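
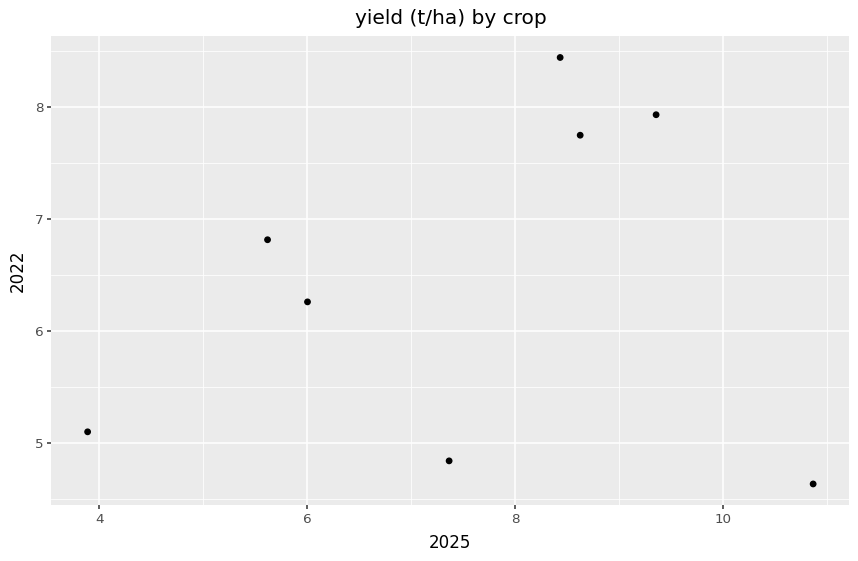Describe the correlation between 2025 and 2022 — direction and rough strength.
no clear correlation

Points are roughly uncorrelated; weak (|r| ≈ 0.2).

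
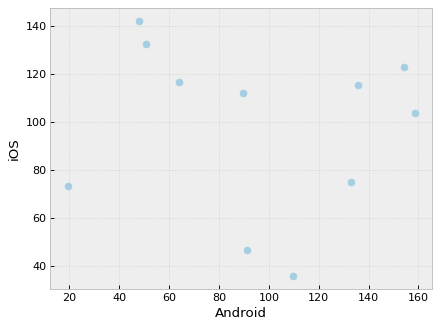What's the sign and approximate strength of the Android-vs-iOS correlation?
no clear correlation

Points are roughly uncorrelated; weak (|r| ≈ 0.1).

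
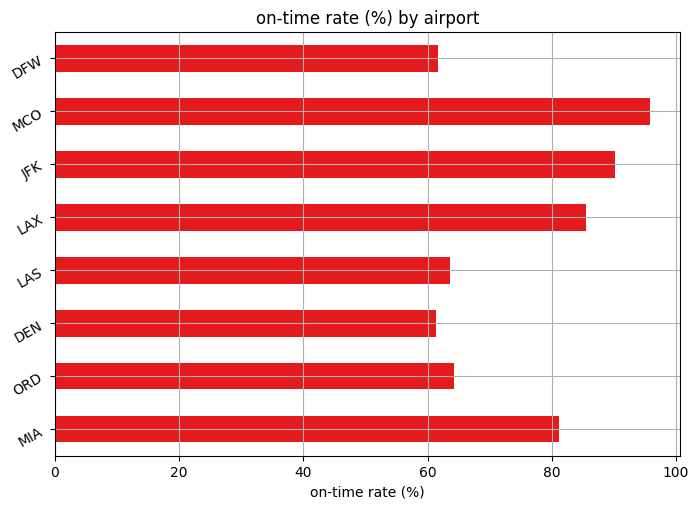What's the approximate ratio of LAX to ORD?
LAX ≈ 90, ORD ≈ 60; 90/60 ≈ 1.5.

≈ 1.5×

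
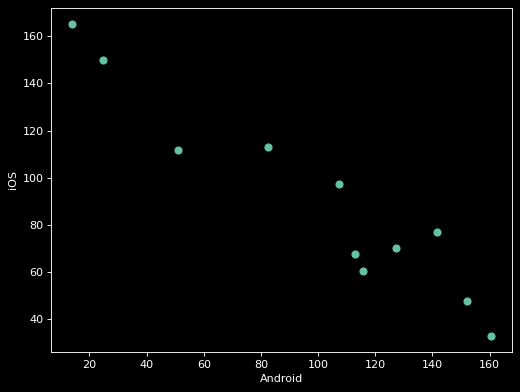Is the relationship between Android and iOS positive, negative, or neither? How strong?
negative, strong

Points are negatively correlated; strong (|r| ≈ 1.0).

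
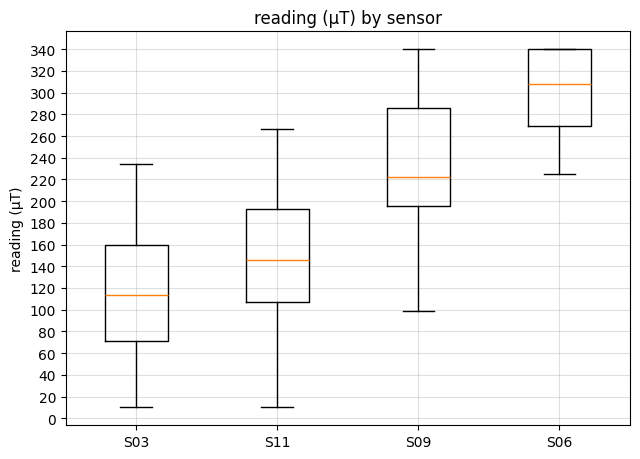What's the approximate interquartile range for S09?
≈ 80

Q3 ≈ 280, Q1 ≈ 200; IQR ≈ 80.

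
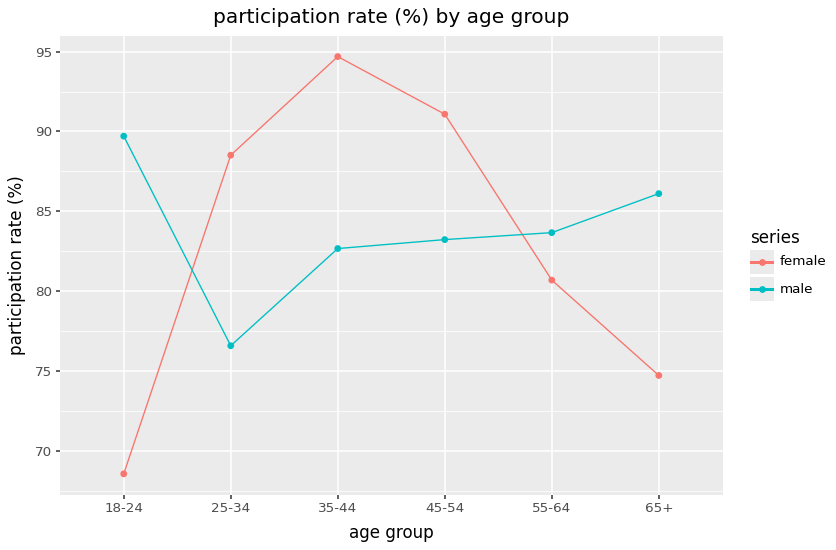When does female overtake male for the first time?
25-34

18-24: female ≈ 70 vs male ≈ 90 (not yet); 25-34: female ≈ 90 vs male ≈ 75 (first crossover).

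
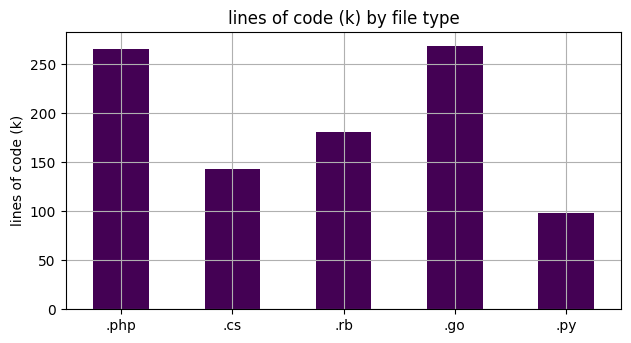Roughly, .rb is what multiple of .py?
.rb ≈ 175, .py ≈ 100; 175/100 ≈ 1.75.

≈ 1.75×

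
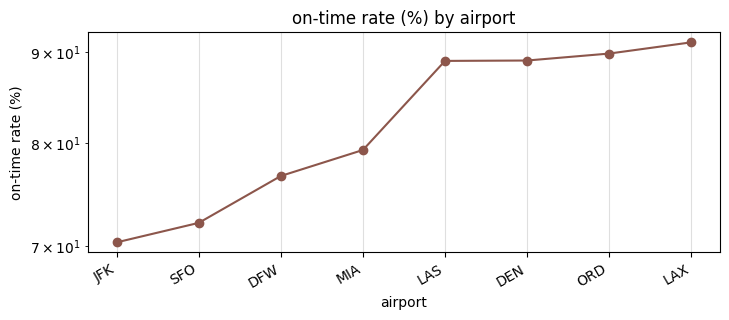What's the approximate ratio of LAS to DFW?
LAS ≈ 88, DFW ≈ 76; 88/76 ≈ 1.16.

≈ 1.16×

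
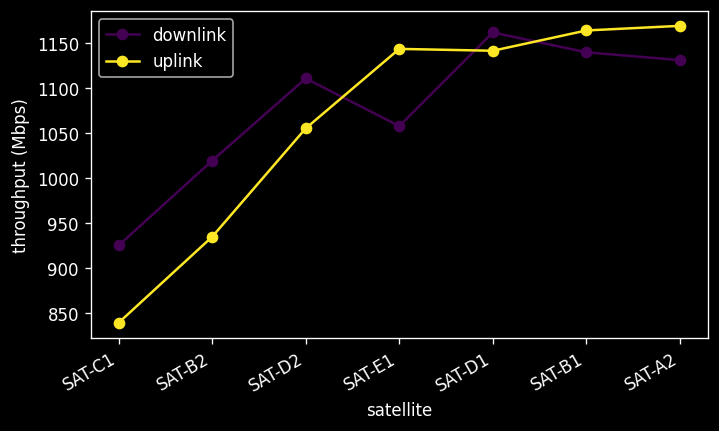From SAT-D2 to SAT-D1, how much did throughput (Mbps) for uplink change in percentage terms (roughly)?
≈ +9.5%

SAT-D2 ≈ 1050, SAT-D1 ≈ 1150; (1150 − 1050) / 1050 ≈ +9.5%.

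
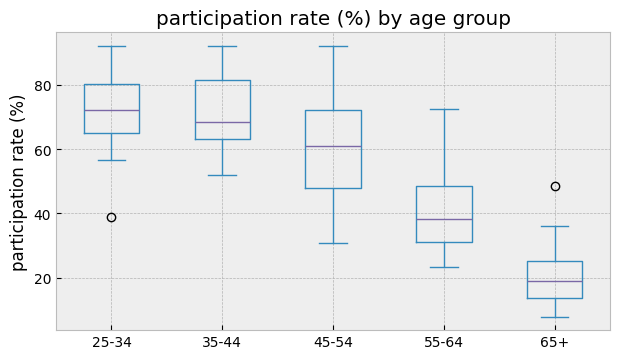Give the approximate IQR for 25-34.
≈ 15

Q3 ≈ 80, Q1 ≈ 65; IQR ≈ 15.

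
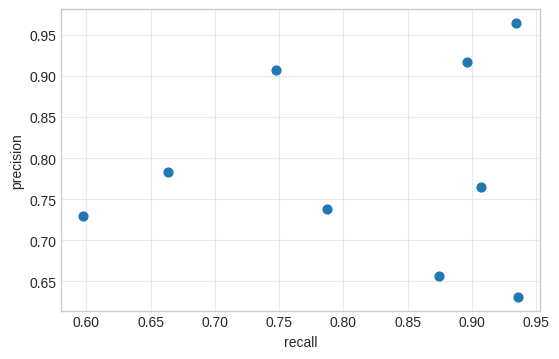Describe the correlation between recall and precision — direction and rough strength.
Points are roughly uncorrelated; weak (|r| ≈ 0.1).

no clear correlation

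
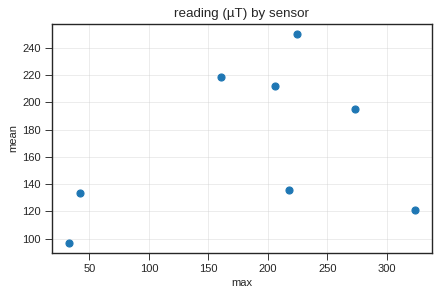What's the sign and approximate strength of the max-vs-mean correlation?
positive, weak

Points are positively correlated; weak (|r| ≈ 0.3).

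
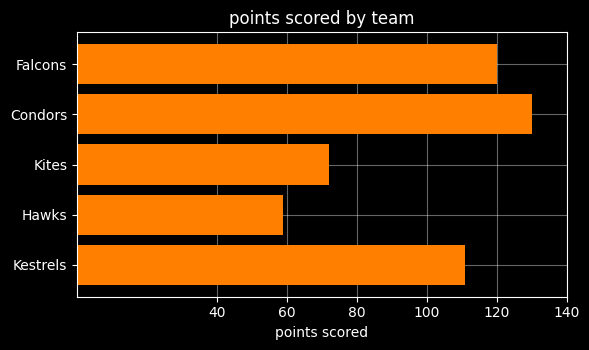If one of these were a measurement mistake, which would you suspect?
Hawks ≈ 60; the rest sit between ≈ 80 and ≈ 120.

Hawks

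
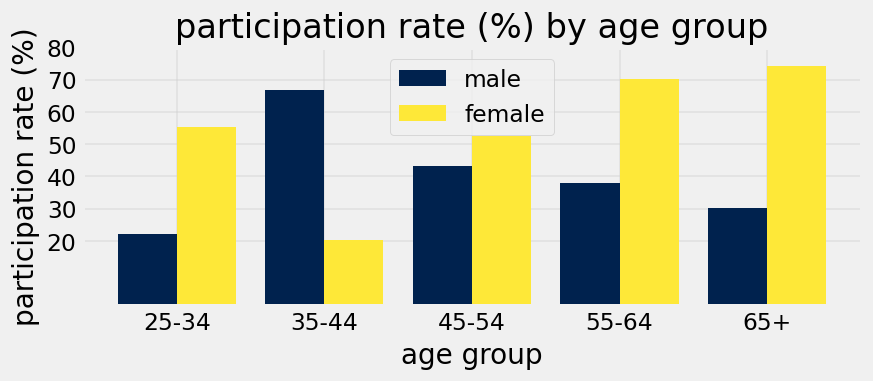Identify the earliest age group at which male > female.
25-34: male ≈ 20 vs female ≈ 60 (not yet); 35-44: male ≈ 70 vs female ≈ 20 (first crossover).

35-44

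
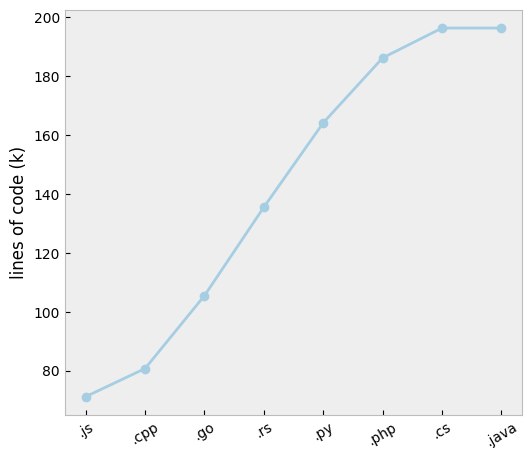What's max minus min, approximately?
Max .java ≈ 200, min .js ≈ 80; range ≈ 120.

≈ 120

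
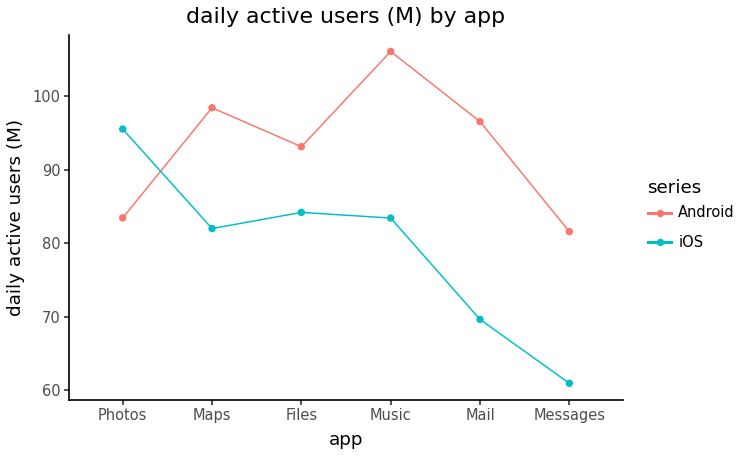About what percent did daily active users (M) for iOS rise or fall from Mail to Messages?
Mail ≈ 70, Messages ≈ 60; (60 − 70) / 70 ≈ -14.3%.

≈ -14.3%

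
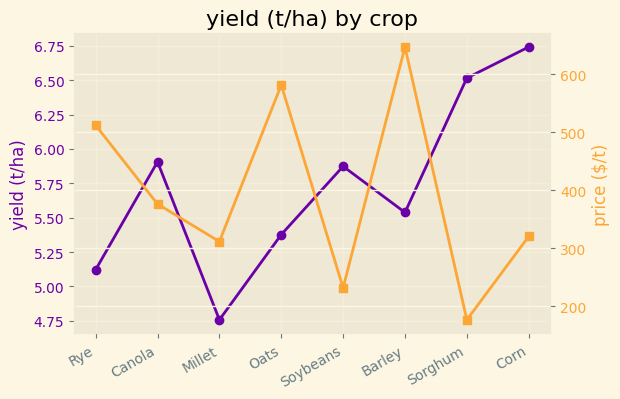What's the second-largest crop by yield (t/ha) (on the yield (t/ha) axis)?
Sorghum

Top 3 (on the yield (t/ha) axis): Corn ≈ 6.8, Sorghum ≈ 6.6, Canola ≈ 6.0.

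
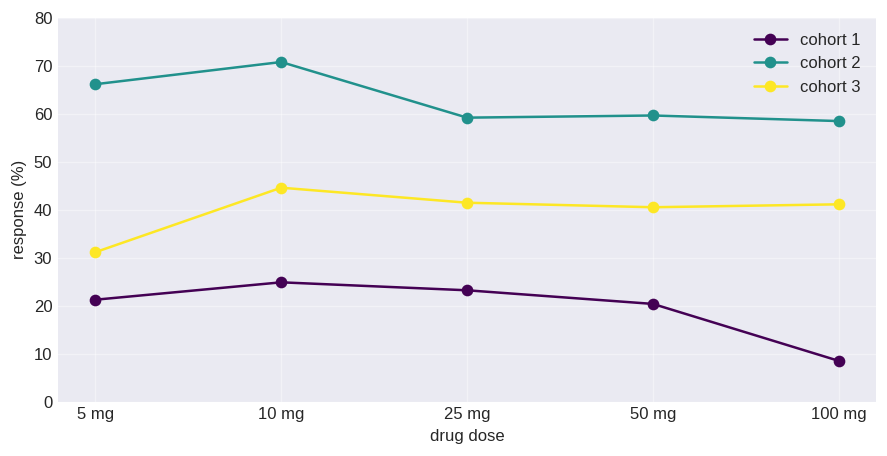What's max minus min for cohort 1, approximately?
Max 10 mg ≈ 20, min 100 mg ≈ 10; range ≈ 10.

≈ 10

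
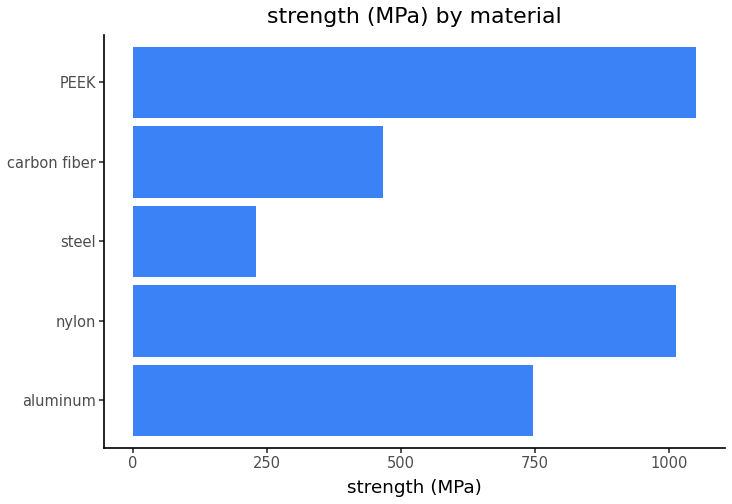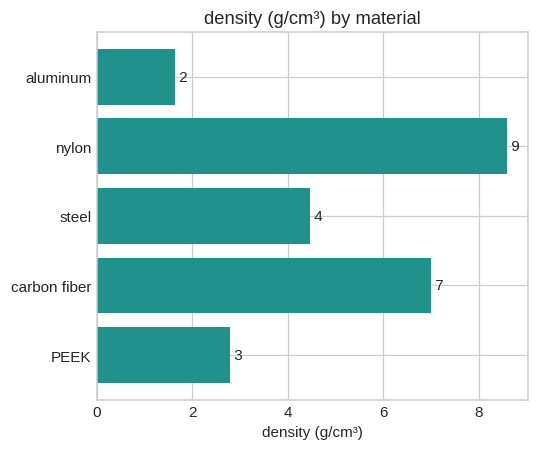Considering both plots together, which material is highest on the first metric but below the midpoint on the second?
PEEK

Chart 2 median density (g/cm³) ≈ 4; below-median materials: aluminum, PEEK. Among those, PEEK has the highest strength (MPa) (≈ 1100).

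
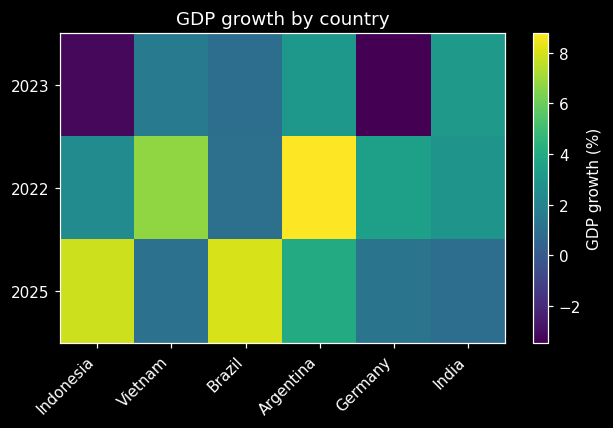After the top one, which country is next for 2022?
Vietnam

Top 3 for 2022: Argentina ≈ 8, Vietnam ≈ 6, Germany ≈ 4.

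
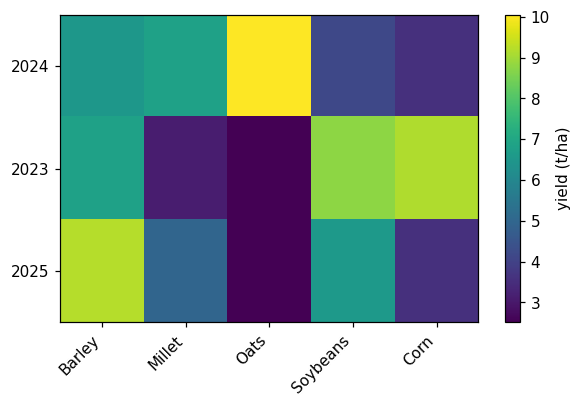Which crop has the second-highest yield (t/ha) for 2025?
Top 3 for 2025: Barley ≈ 9, Soybeans ≈ 7, Millet ≈ 5.

Soybeans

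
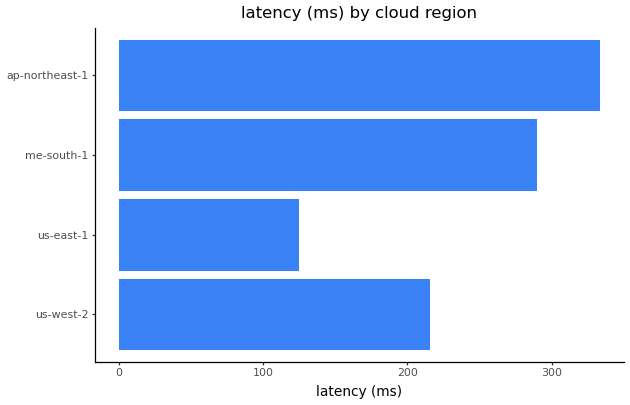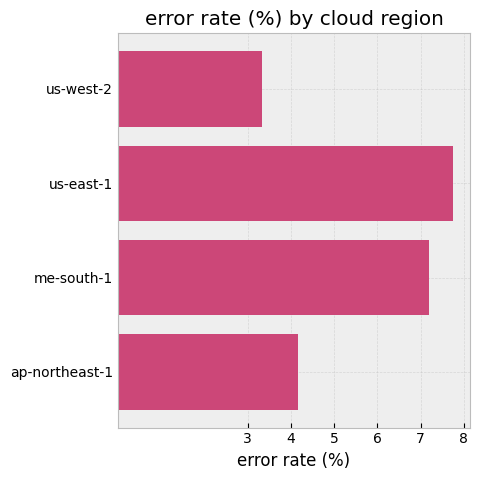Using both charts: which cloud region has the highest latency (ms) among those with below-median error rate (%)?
Chart 2 median error rate (%) ≈ 6; below-median cloud regions: us-west-2, ap-northeast-1. Among those, ap-northeast-1 has the highest latency (ms) (≈ 350).

ap-northeast-1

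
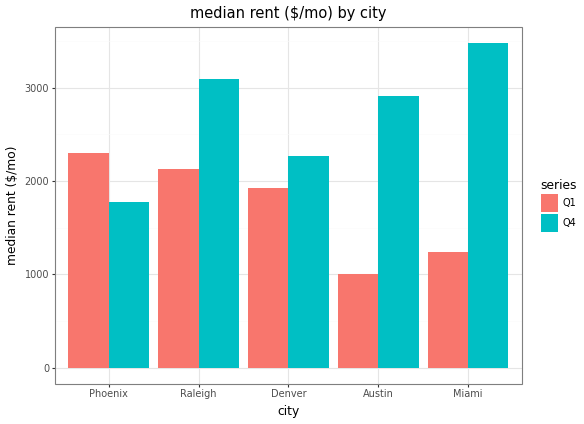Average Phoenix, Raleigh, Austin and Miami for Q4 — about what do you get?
(2000 + 3000 + 3000 + 3500) / 4 ≈ 2875.

≈ 2875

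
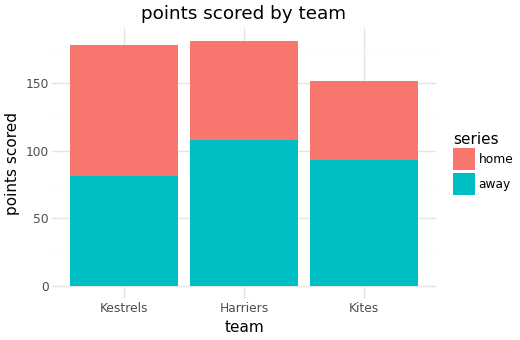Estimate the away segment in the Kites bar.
away top ≈ 100, bottom ≈ 0; segment ≈ 100.

≈ 100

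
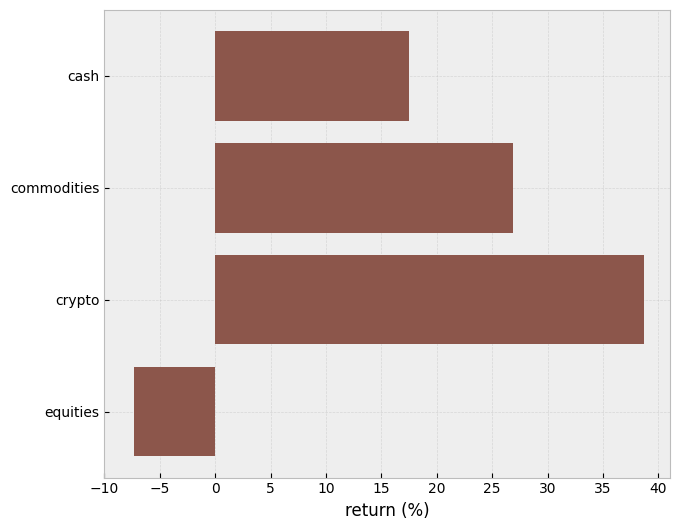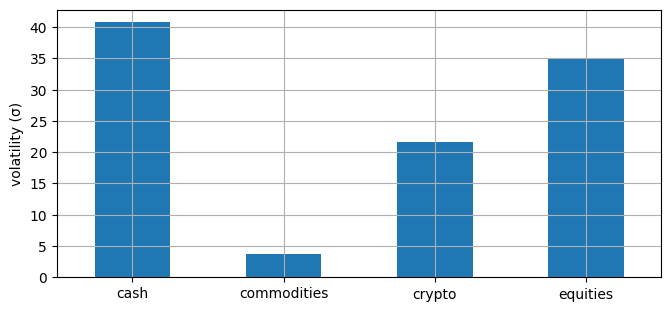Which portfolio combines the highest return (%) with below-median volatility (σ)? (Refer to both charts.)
Chart 2 median volatility (σ) ≈ 30; below-median portfolios: commodities, crypto. Among those, crypto has the highest return (%) (≈ 40).

crypto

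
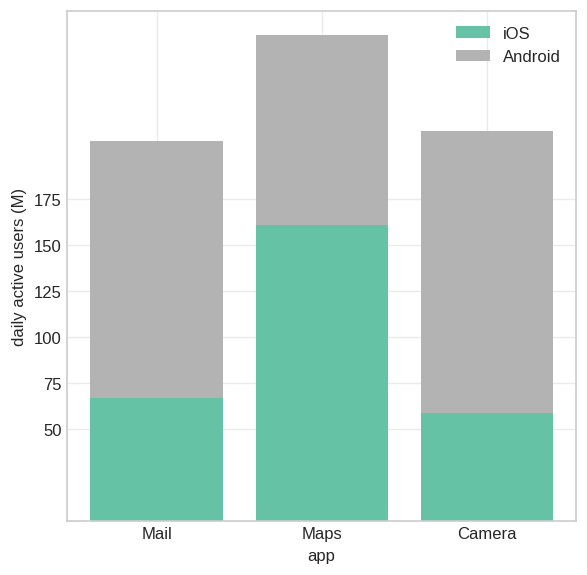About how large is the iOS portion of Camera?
≈ 50

iOS top ≈ 50, bottom ≈ 0; segment ≈ 50.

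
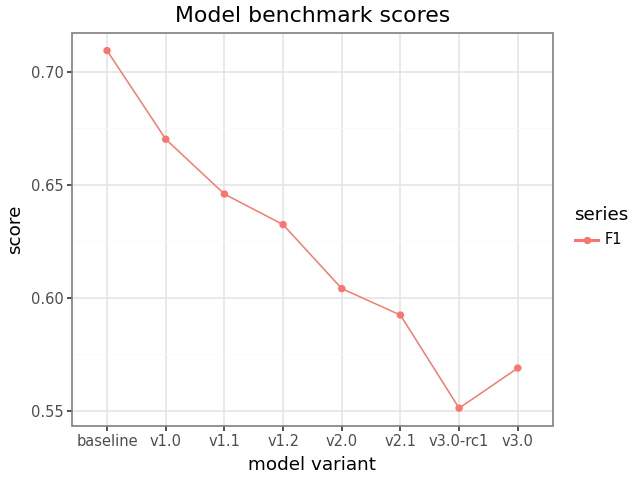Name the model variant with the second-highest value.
v1.0

Top 3: baseline ≈ 0.70, v1.0 ≈ 0.68, v1.1 ≈ 0.64.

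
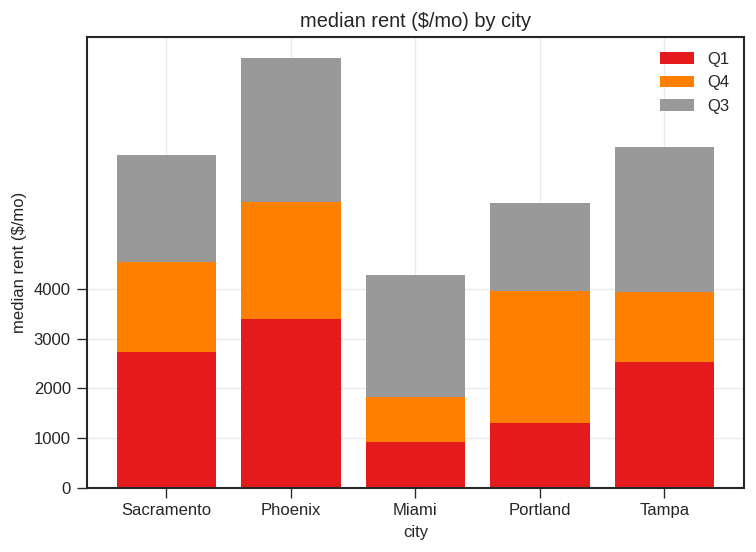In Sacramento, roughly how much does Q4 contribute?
Q4 top ≈ 5000, bottom ≈ 3000; segment ≈ 2000.

≈ 2000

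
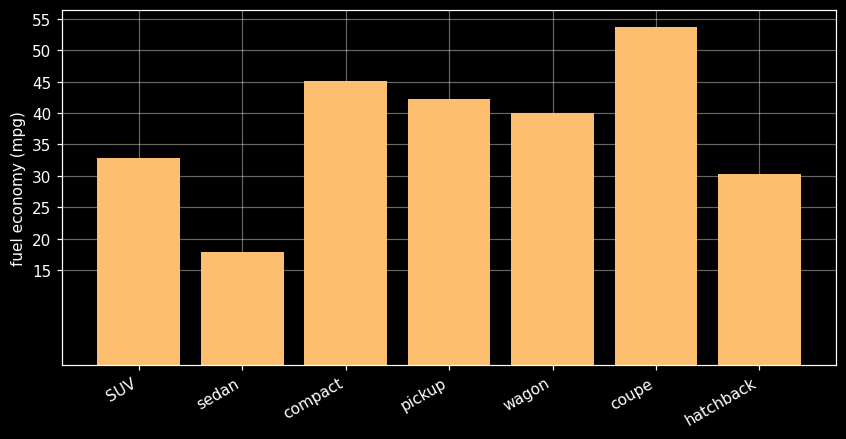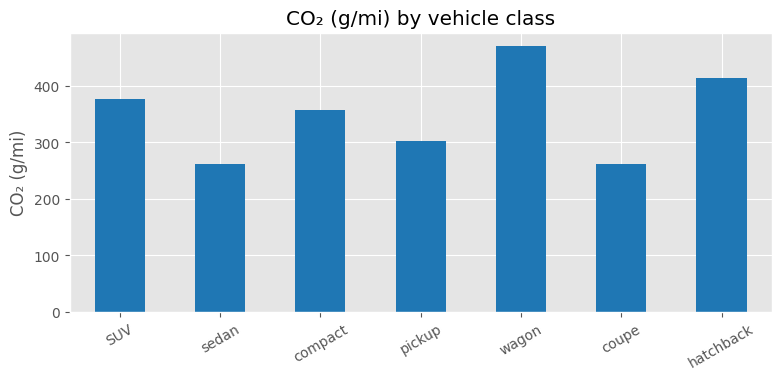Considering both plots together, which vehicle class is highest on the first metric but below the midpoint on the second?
coupe

Chart 2 median CO₂ (g/mi) ≈ 350; below-median vehicle classes: sedan, pickup, coupe. Among those, coupe has the highest fuel economy (mpg) (≈ 55).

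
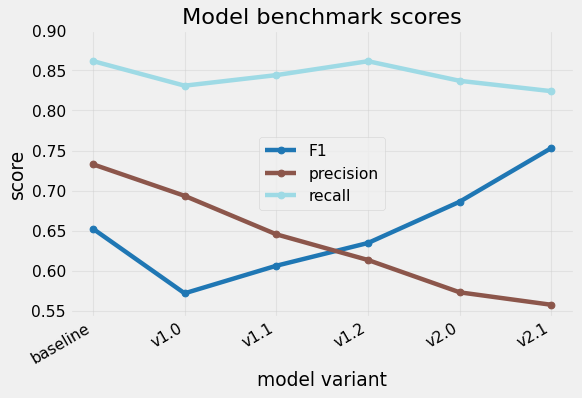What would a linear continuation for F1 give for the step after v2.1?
≈ 0.8

Last three: 0.65, 0.70, 0.75 → slope ≈ 0.05/step → next ≈ 0.8.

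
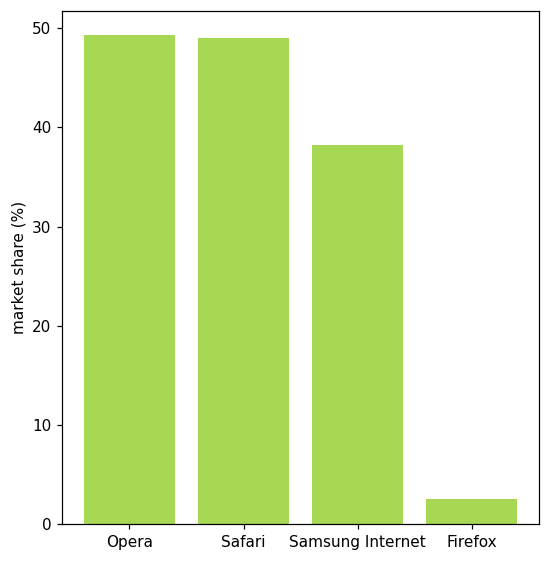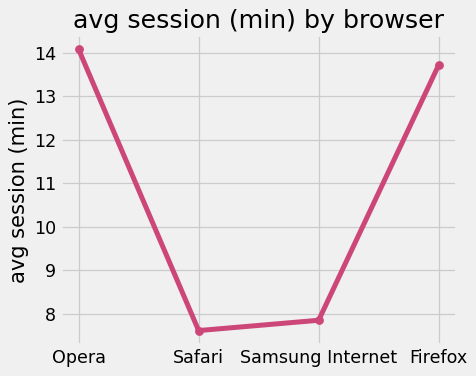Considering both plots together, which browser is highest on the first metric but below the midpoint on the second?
Safari

Chart 2 median avg session (min) ≈ 10; below-median browsers: Safari, Samsung Internet. Among those, Safari has the highest market share (%) (≈ 50).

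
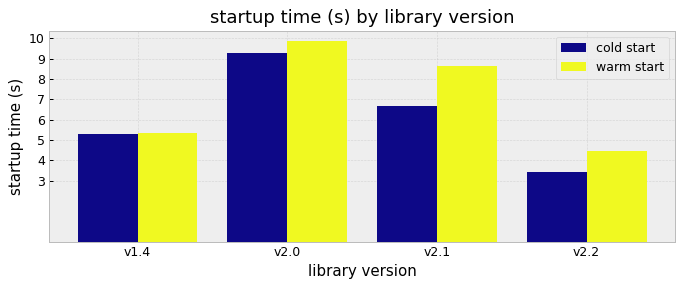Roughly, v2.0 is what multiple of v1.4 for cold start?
v2.0 ≈ 9, v1.4 ≈ 5; 9/5 ≈ 1.8.

≈ 1.8×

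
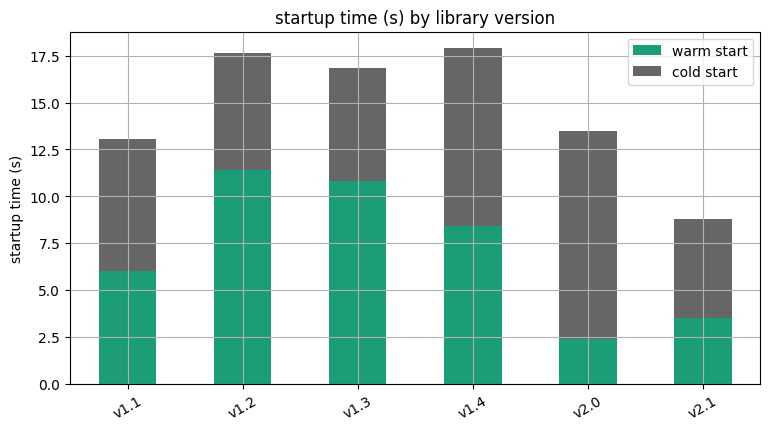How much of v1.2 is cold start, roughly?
≈ 6

cold start top ≈ 18, bottom ≈ 12; segment ≈ 6.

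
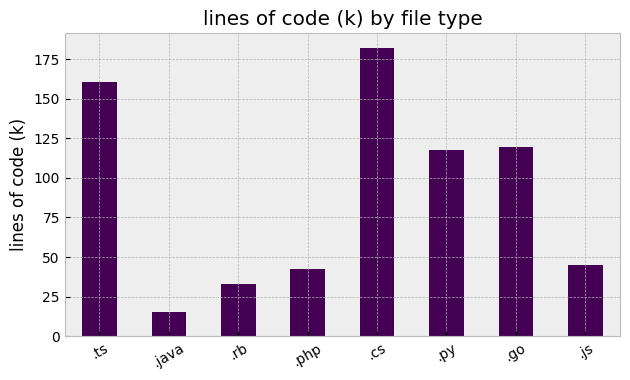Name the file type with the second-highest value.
Top 3: .cs ≈ 180, .ts ≈ 160, .go ≈ 120.

.ts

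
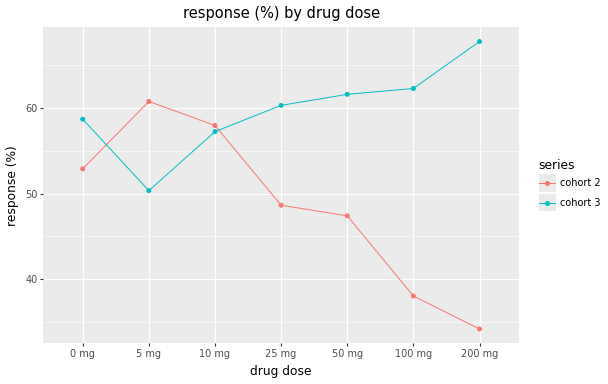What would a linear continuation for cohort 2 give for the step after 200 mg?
Last three: 45, 40, 35 → slope ≈ -5/step → next ≈ 30.

≈ 30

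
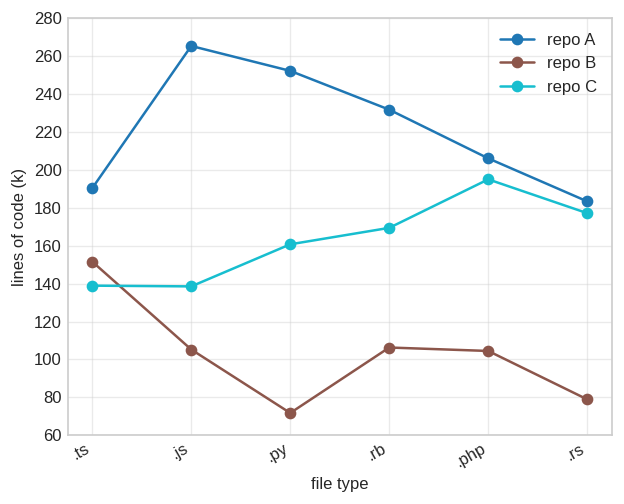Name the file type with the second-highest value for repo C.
Top 3 for repo C: .php ≈ 200, .rs ≈ 180, .rb ≈ 160.

.rs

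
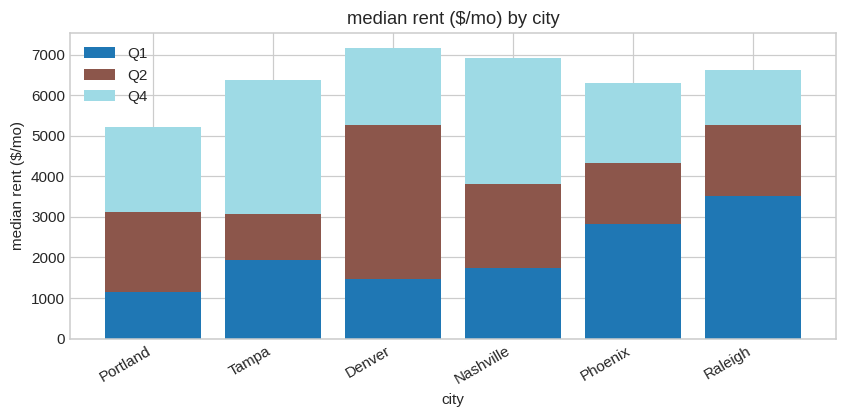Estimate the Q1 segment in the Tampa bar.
Q1 top ≈ 2000, bottom ≈ 0; segment ≈ 2000.

≈ 2000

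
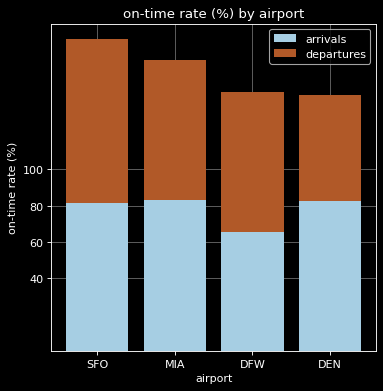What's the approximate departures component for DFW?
≈ 80

departures top ≈ 140, bottom ≈ 60; segment ≈ 80.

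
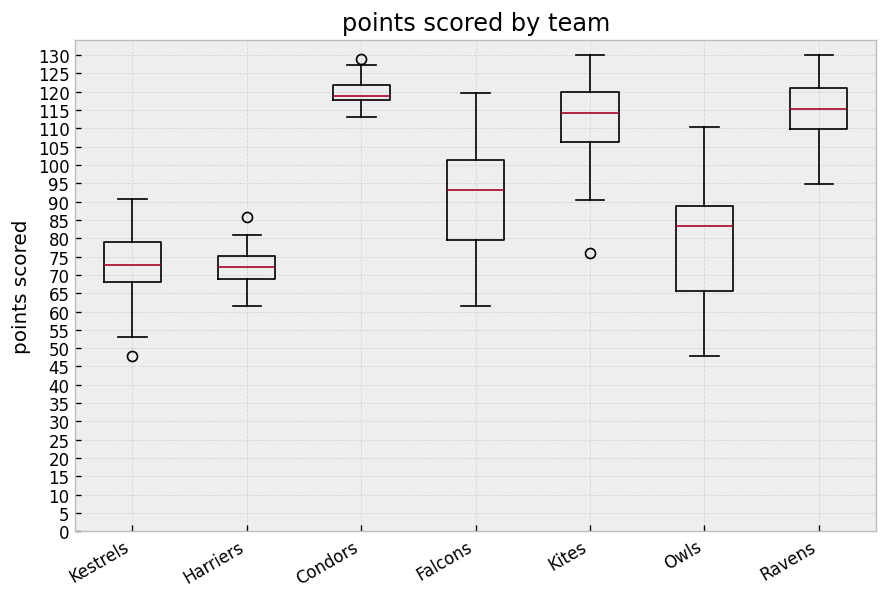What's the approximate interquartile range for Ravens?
≈ 10

Q3 ≈ 120, Q1 ≈ 110; IQR ≈ 10.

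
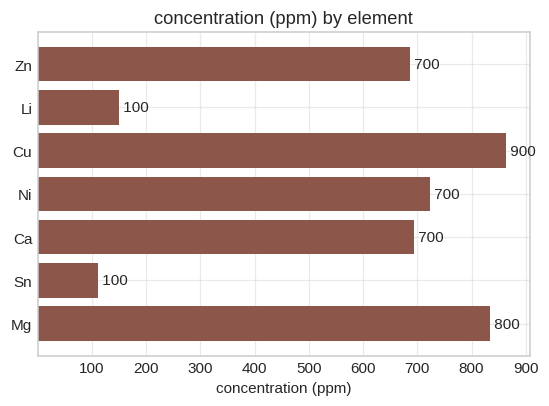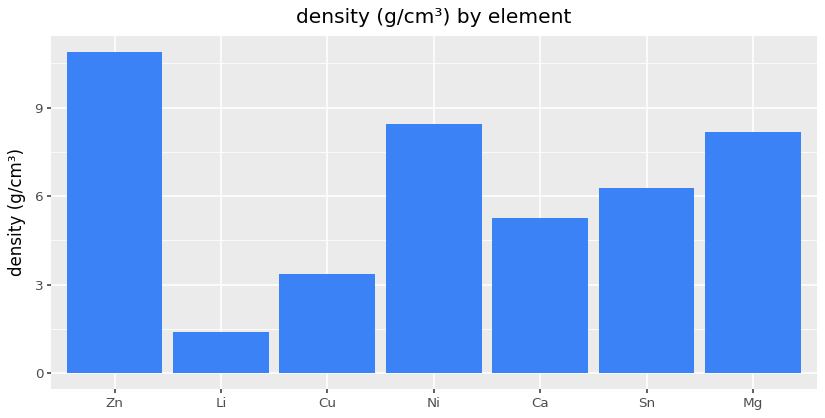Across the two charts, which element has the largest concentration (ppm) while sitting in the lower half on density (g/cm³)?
Cu

Chart 2 median density (g/cm³) ≈ 6; below-median elements: Li, Cu, Ca. Among those, Cu has the highest concentration (ppm) (≈ 900).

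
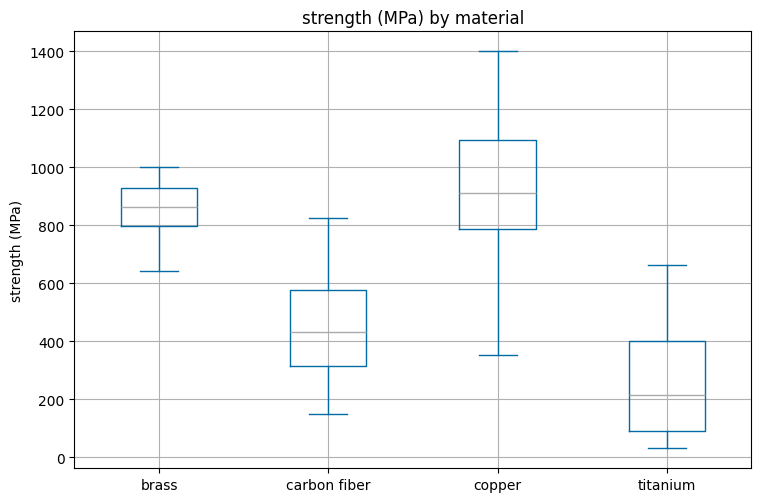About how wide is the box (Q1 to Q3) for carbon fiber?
Q3 ≈ 600, Q1 ≈ 300; IQR ≈ 300.

≈ 300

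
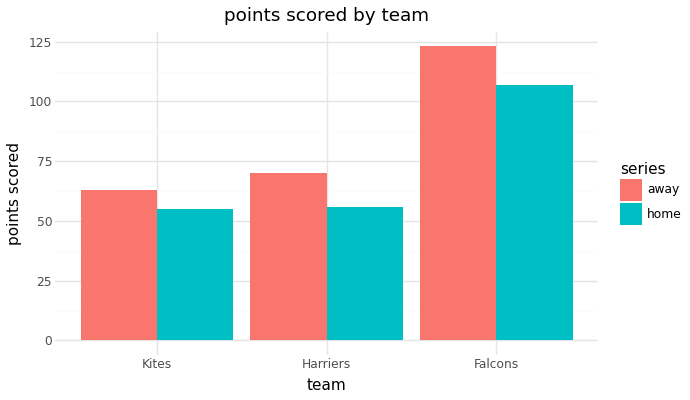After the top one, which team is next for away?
Top 3 for away: Falcons ≈ 120, Harriers ≈ 80, Kites ≈ 60.

Harriers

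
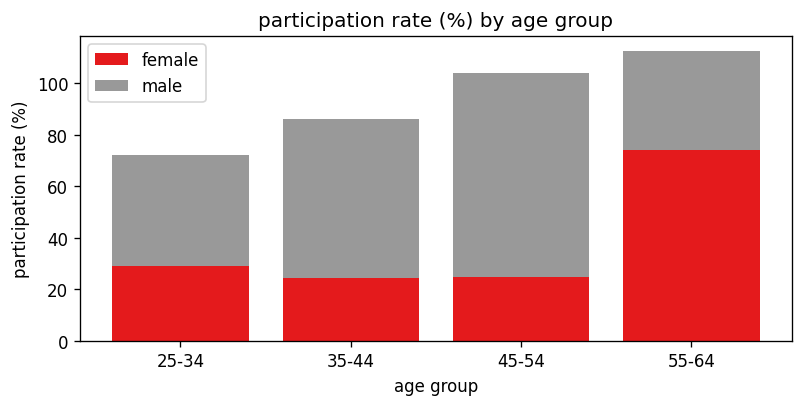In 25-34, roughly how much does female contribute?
≈ 30

female top ≈ 30, bottom ≈ 0; segment ≈ 30.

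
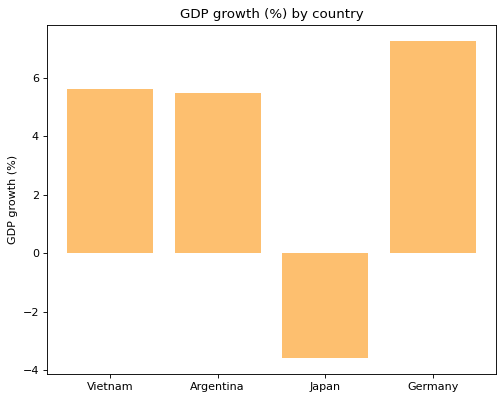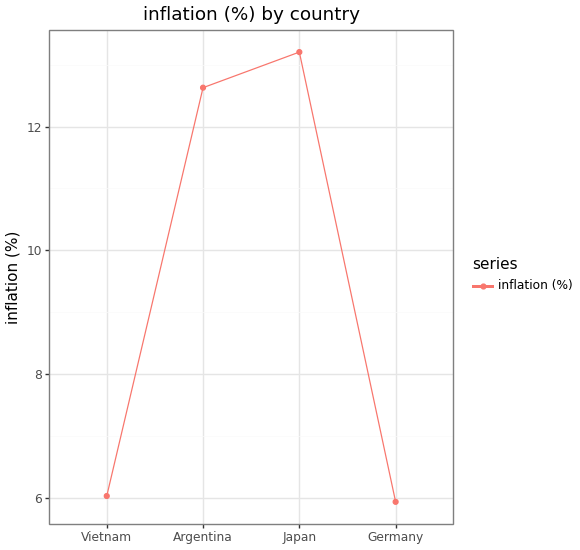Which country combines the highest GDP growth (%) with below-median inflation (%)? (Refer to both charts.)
Germany

Chart 2 median inflation (%) ≈ 10; below-median countries: Vietnam, Germany. Among those, Germany has the highest GDP growth (%) (≈ 7).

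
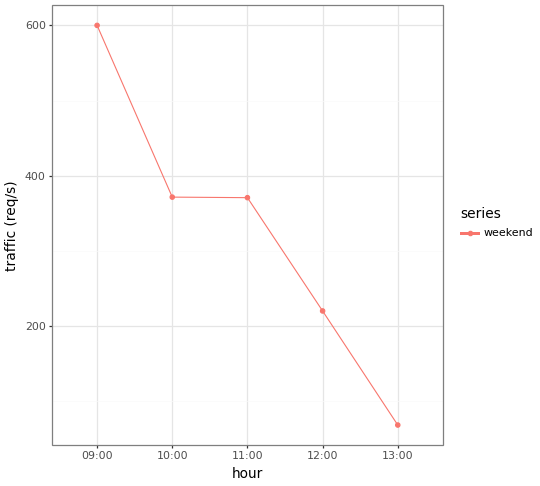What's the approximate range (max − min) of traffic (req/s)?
≈ 550

Max 09:00 ≈ 600, min 13:00 ≈ 50; range ≈ 550.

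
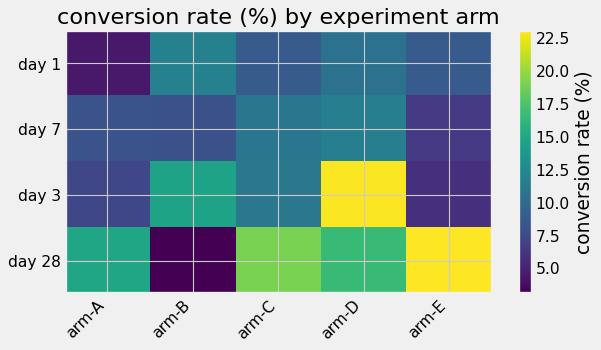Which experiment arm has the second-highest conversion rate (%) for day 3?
arm-B

Top 3 for day 3: arm-D ≈ 22, arm-B ≈ 14, arm-C ≈ 10.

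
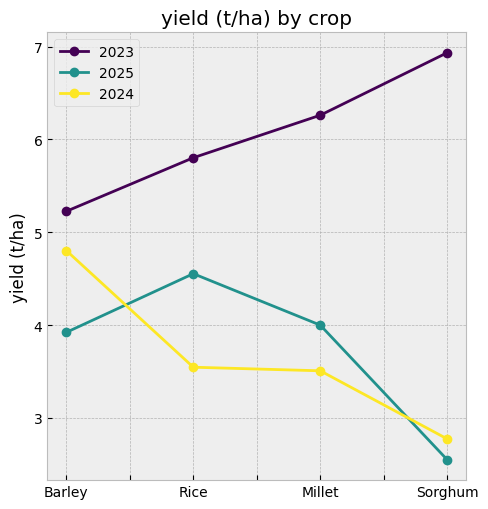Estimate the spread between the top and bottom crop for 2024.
≈ 2.0

Max Barley ≈ 5.0, min Sorghum ≈ 3.0; range ≈ 2.0.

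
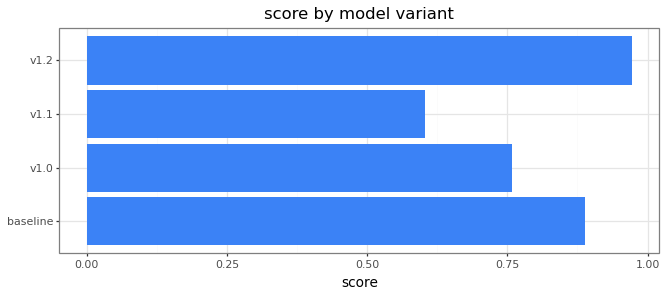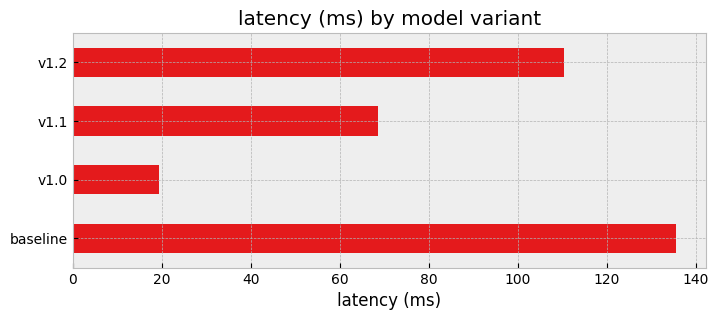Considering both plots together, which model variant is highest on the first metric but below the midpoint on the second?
Chart 2 median latency (ms) ≈ 80; below-median model variants: v1.0, v1.1. Among those, v1.0 has the highest score (≈ 0.8).

v1.0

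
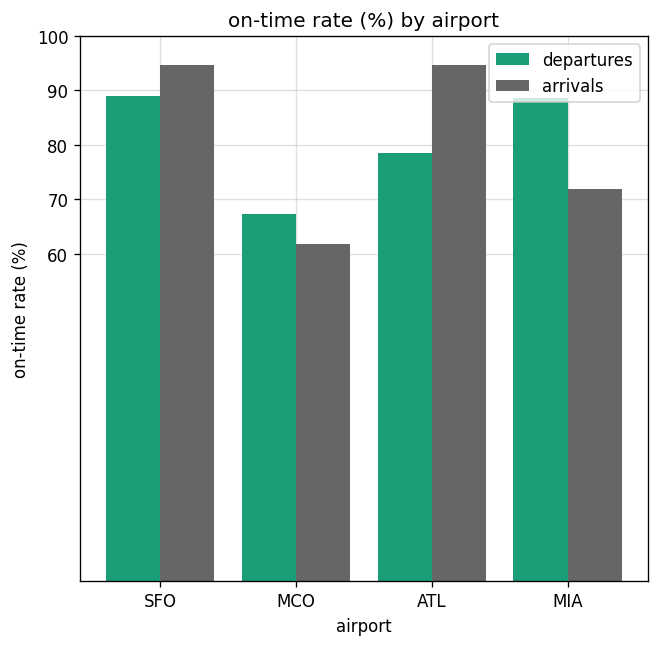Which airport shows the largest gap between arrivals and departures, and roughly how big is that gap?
MIA, ≈ 20 %

MIA: arrivals ≈ 70, departures ≈ 90 → gap ≈ 20. Next-largest (ATL) is only ≈ 10.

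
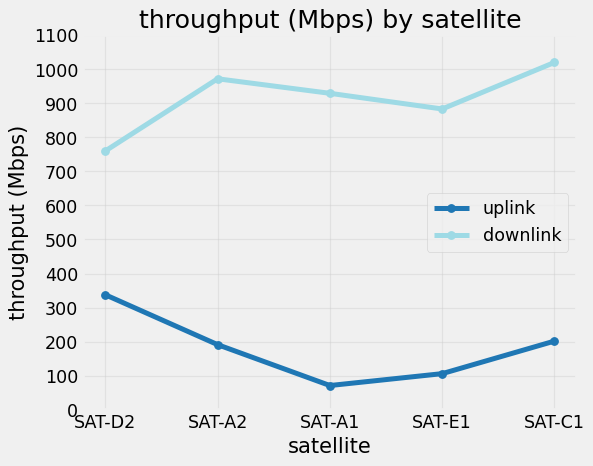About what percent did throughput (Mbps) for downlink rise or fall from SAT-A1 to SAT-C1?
≈ +11.1%

SAT-A1 ≈ 900, SAT-C1 ≈ 1000; (1000 − 900) / 900 ≈ +11.1%.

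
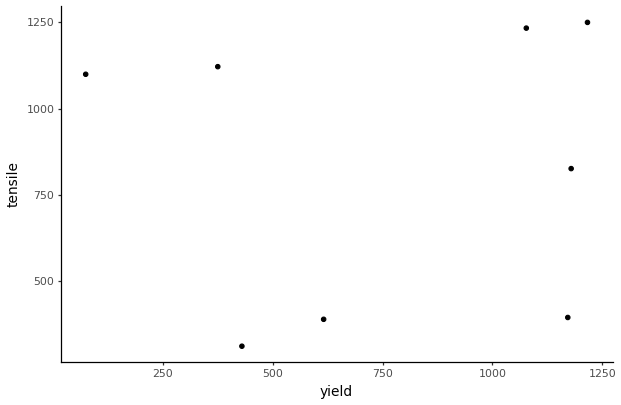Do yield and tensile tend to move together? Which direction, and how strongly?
Points are roughly uncorrelated; weak (|r| ≈ 0.1).

no clear correlation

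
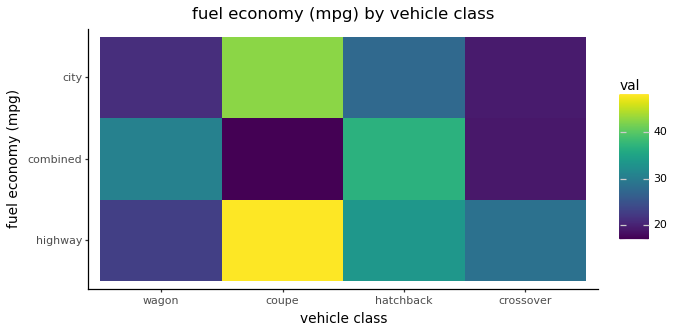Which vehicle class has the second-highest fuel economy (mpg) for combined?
Top 3 for combined: hatchback ≈ 35, wagon ≈ 30, crossover ≈ 20.

wagon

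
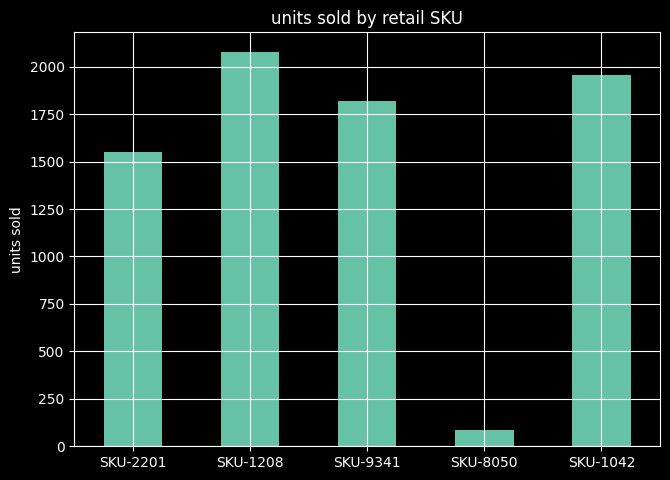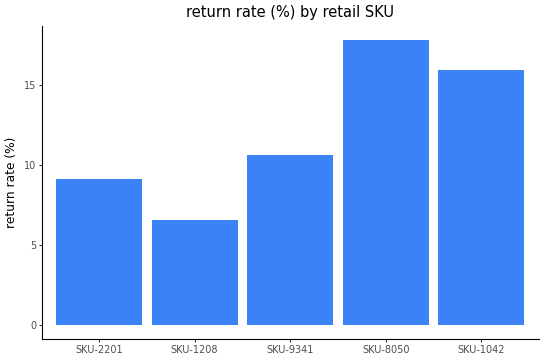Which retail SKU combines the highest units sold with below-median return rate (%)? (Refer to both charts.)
SKU-1208

Chart 2 median return rate (%) ≈ 10; below-median retail SKUs: SKU-2201, SKU-1208. Among those, SKU-1208 has the highest units sold (≈ 2000).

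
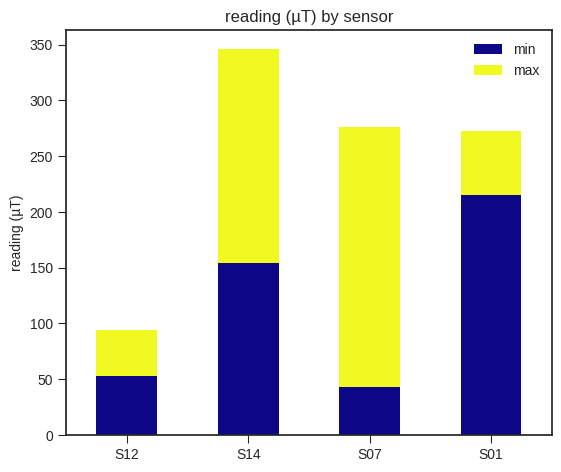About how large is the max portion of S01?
max top ≈ 250, bottom ≈ 200; segment ≈ 50.

≈ 50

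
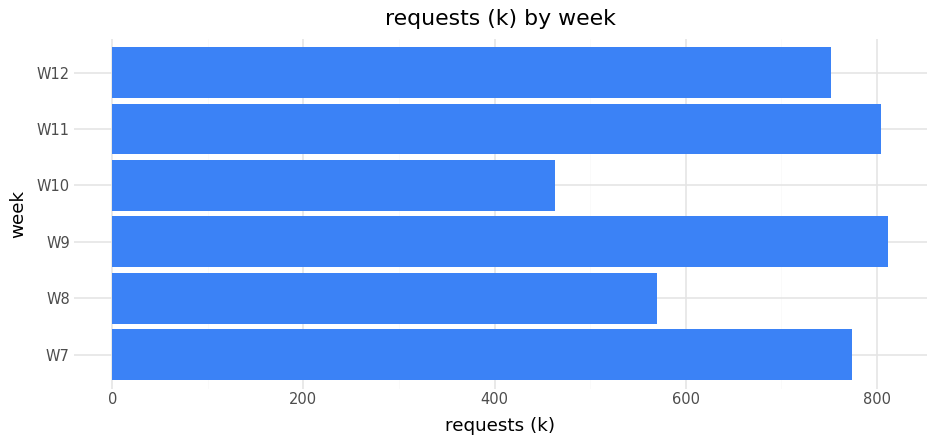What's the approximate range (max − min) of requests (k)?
Max W9 ≈ 800, min W10 ≈ 500; range ≈ 300.

≈ 300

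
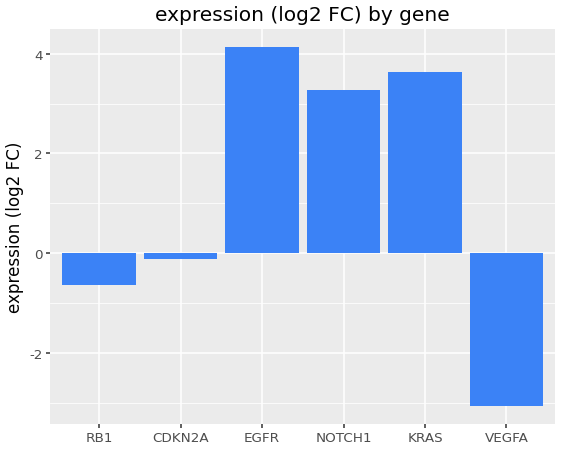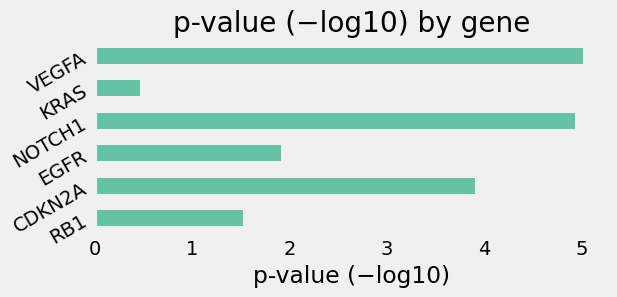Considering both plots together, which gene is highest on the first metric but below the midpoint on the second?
Chart 2 median p-value (−log10) ≈ 3; below-median genes: RB1, EGFR, KRAS. Among those, EGFR has the highest expression (log2 FC) (≈ 4).

EGFR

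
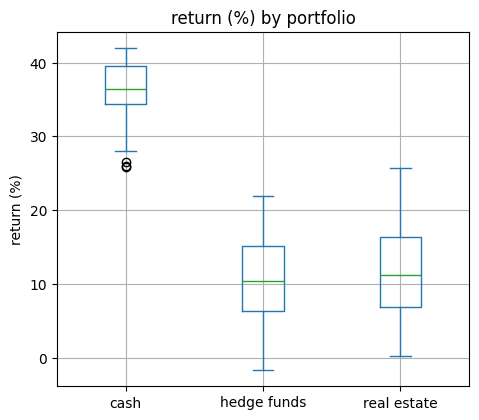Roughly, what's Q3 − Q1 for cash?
≈ 5

Q3 ≈ 40, Q1 ≈ 35; IQR ≈ 5.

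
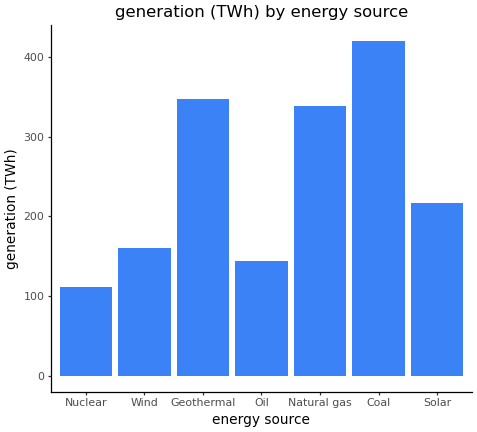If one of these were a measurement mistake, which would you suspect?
Coal ≈ 400; the rest sit between ≈ 100 and ≈ 350.

Coal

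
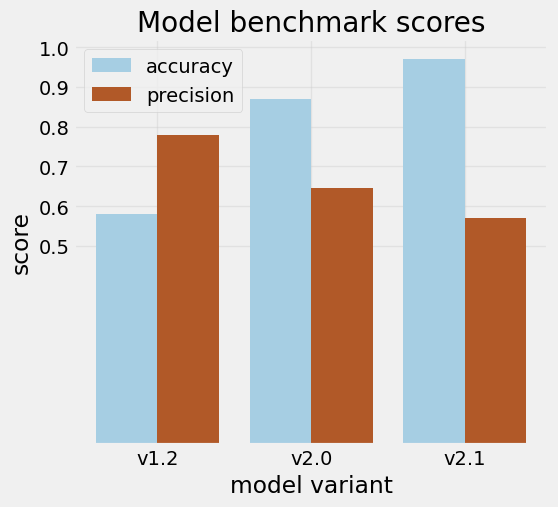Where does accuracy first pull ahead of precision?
v2.0

v1.2: accuracy ≈ 0.6 vs precision ≈ 0.8 (not yet); v2.0: accuracy ≈ 0.9 vs precision ≈ 0.6 (first crossover).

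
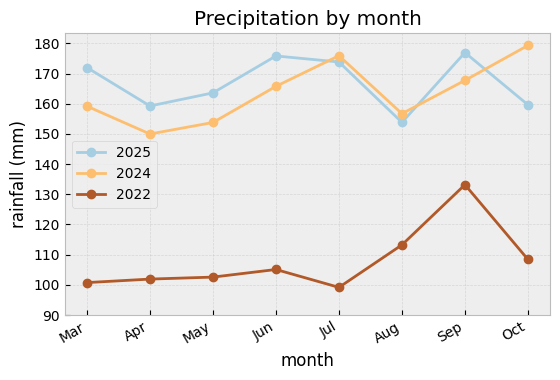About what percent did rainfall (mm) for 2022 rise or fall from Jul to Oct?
Jul ≈ 100, Oct ≈ 110; (110 − 100) / 100 ≈ +10%.

≈ +10%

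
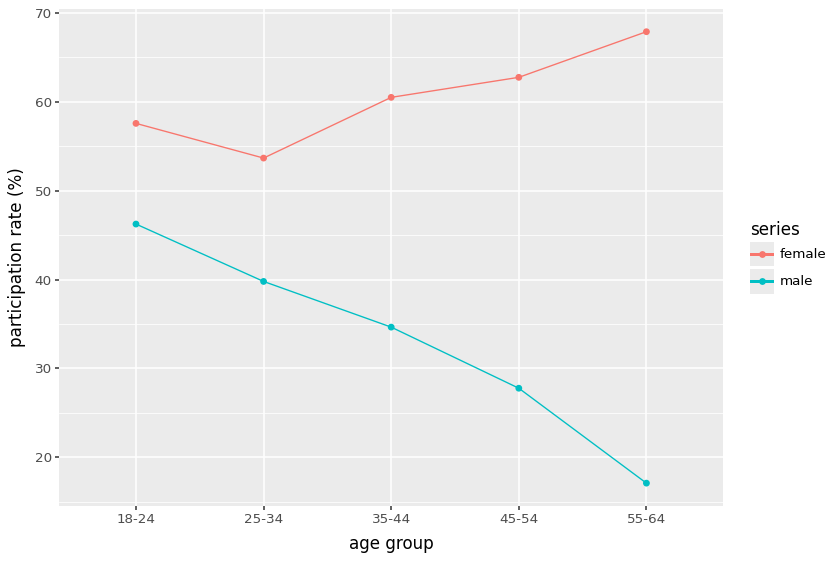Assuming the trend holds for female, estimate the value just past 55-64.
Last three: 60, 65, 70 → slope ≈ 5/step → next ≈ 75.

≈ 75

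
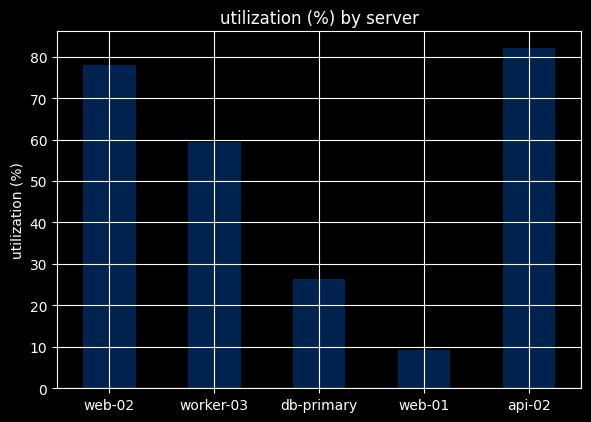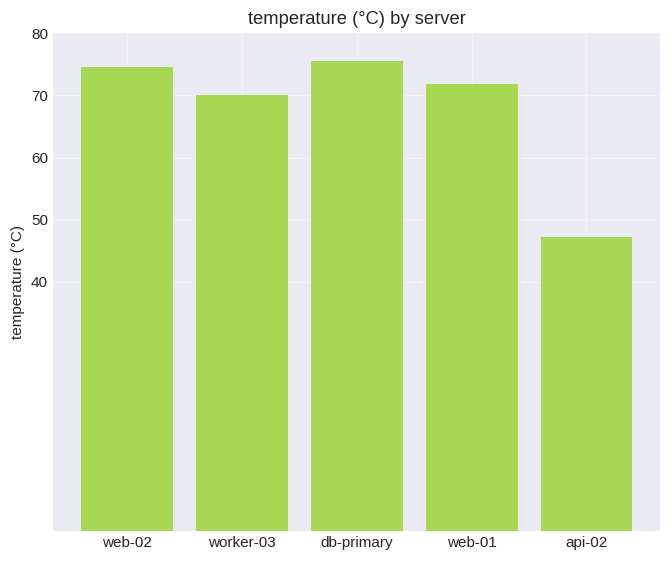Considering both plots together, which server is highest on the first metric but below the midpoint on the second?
api-02

Chart 2 median temperature (°C) ≈ 70; below-median servers: worker-03, api-02. Among those, api-02 has the highest utilization (%) (≈ 80).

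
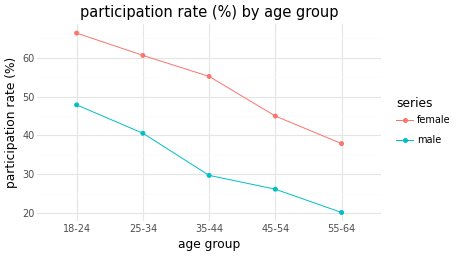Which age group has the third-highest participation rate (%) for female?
35-44

Top 4 for female: 18-24 ≈ 65, 25-34 ≈ 60, 35-44 ≈ 55, 45-54 ≈ 45.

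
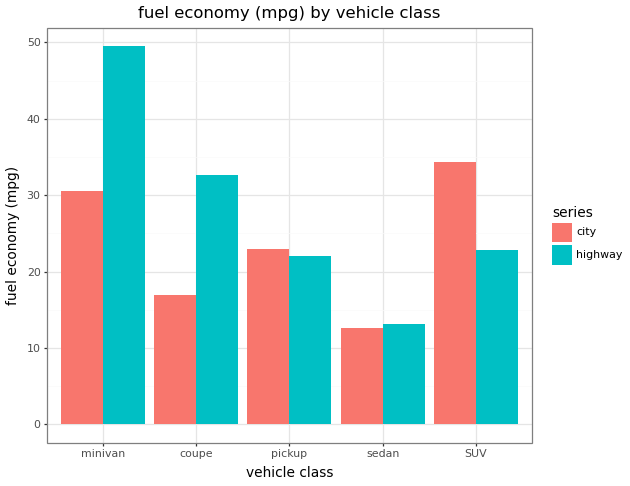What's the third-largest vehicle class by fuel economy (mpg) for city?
pickup

Top 4 for city: SUV ≈ 35, minivan ≈ 30, pickup ≈ 25, coupe ≈ 15.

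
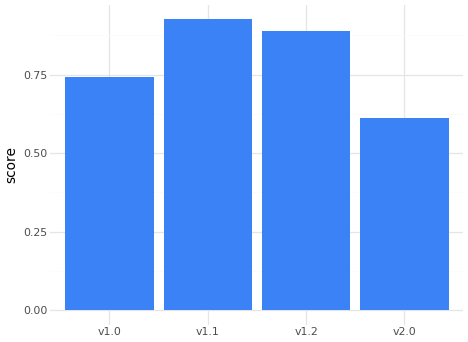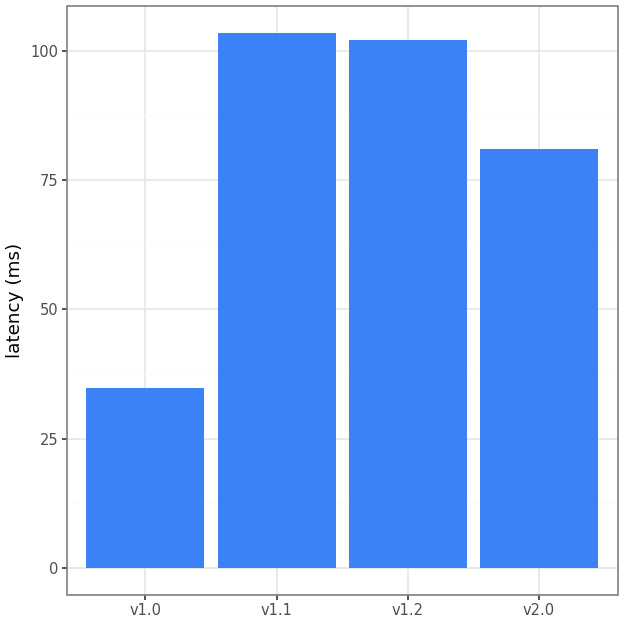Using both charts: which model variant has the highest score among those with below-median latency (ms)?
v1.0

Chart 2 median latency (ms) ≈ 90; below-median model variants: v1.0, v2.0. Among those, v1.0 has the highest score (≈ 0.7).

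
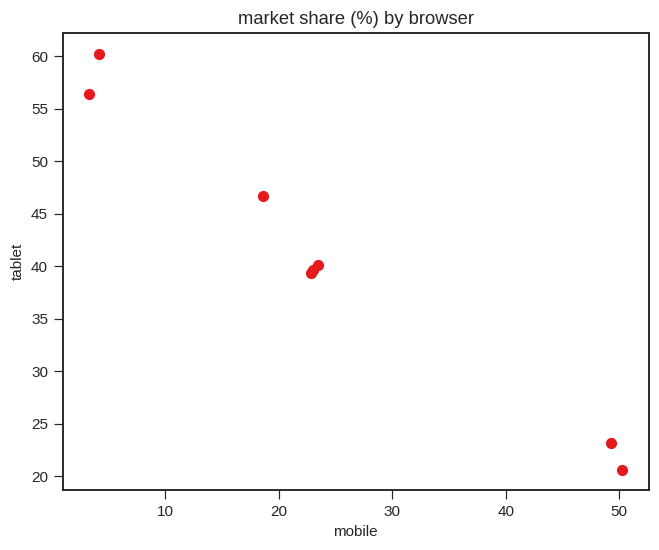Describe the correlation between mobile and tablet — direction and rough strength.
Points are negatively correlated; strong (|r| ≈ 1.0).

negative, strong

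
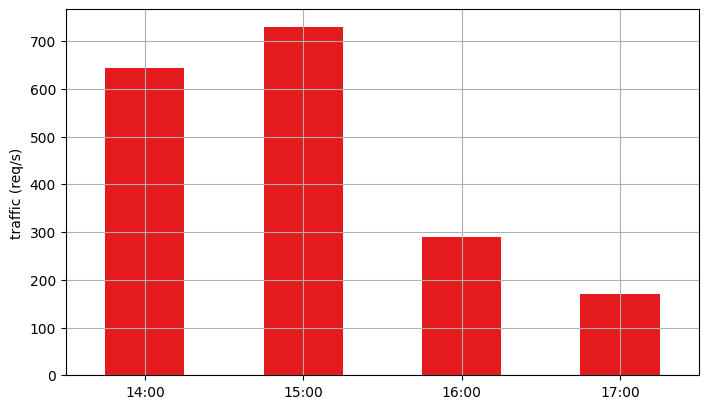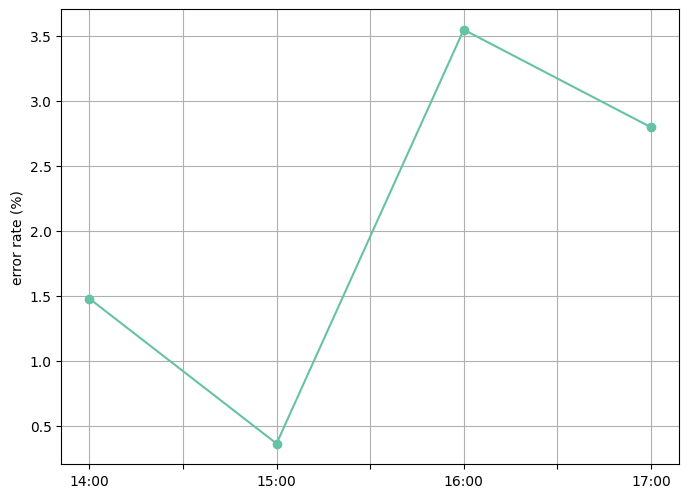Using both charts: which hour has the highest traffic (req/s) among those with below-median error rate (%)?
15:00

Chart 2 median error rate (%) ≈ 2; below-median hours: 14:00, 15:00. Among those, 15:00 has the highest traffic (req/s) (≈ 700).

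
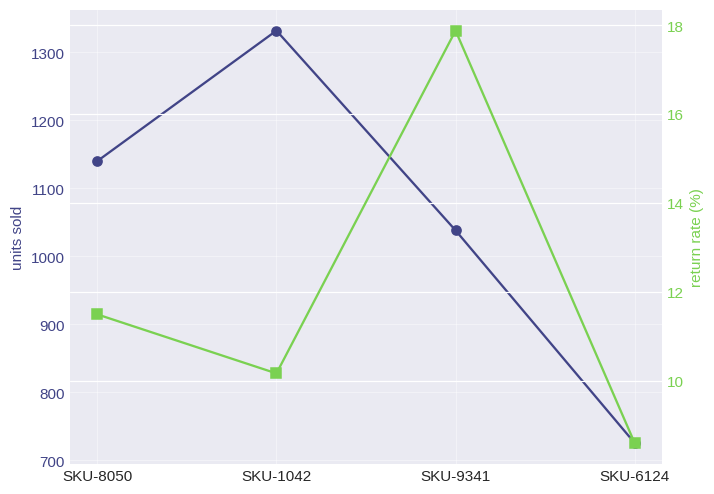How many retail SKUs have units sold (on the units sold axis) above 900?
Above 900: SKU-8050, SKU-1042, SKU-9341.

3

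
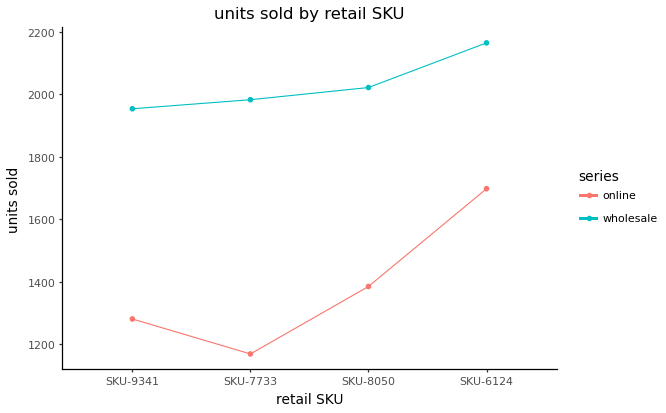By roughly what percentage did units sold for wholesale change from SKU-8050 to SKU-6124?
SKU-8050 ≈ 2000, SKU-6124 ≈ 2200; (2200 − 2000) / 2000 ≈ +10%.

≈ +10%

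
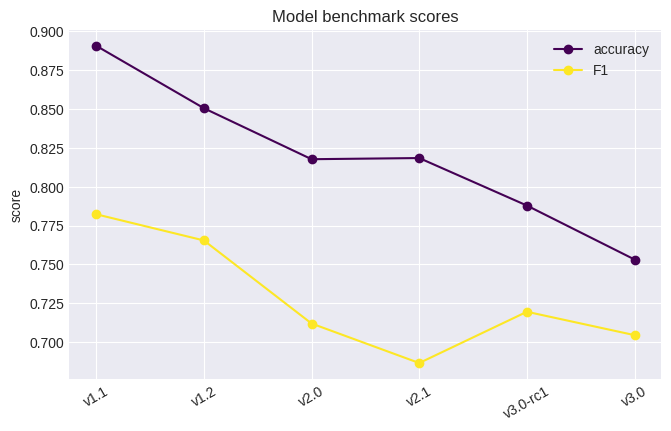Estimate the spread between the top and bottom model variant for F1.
Max v1.1 ≈ 0.78, min v2.1 ≈ 0.68; range ≈ 0.10.

≈ 0.10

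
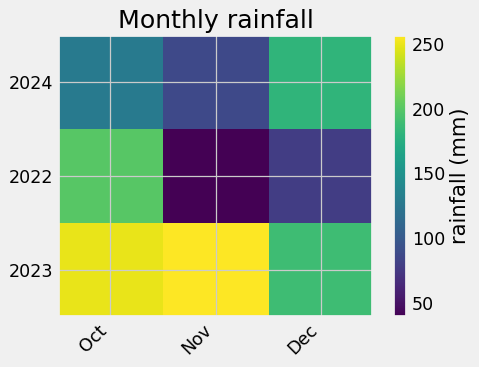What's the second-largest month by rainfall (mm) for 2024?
Top 3 for 2024: Dec ≈ 180, Oct ≈ 120, Nov ≈ 80.

Oct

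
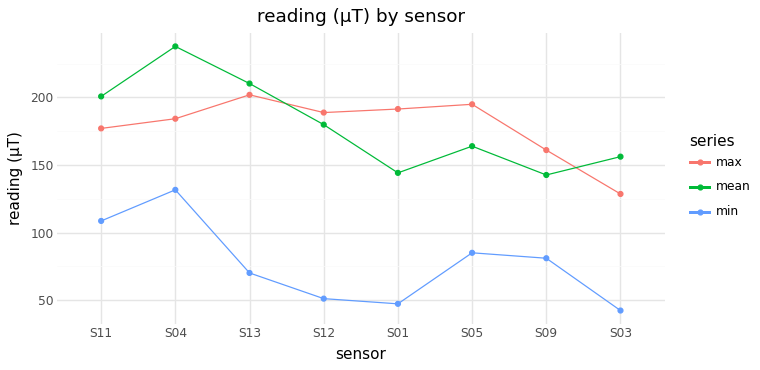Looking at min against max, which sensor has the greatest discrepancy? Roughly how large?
S01: min ≈ 40, max ≈ 200 → gap ≈ 160. Next-largest (S12) is only ≈ 120.

S01, ≈ 160 µT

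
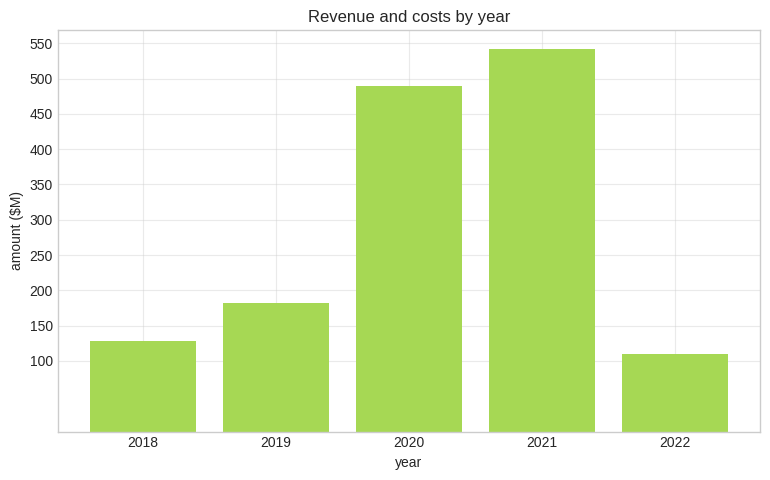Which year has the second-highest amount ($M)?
2020

Top 3: 2021 ≈ 550, 2020 ≈ 500, 2019 ≈ 200.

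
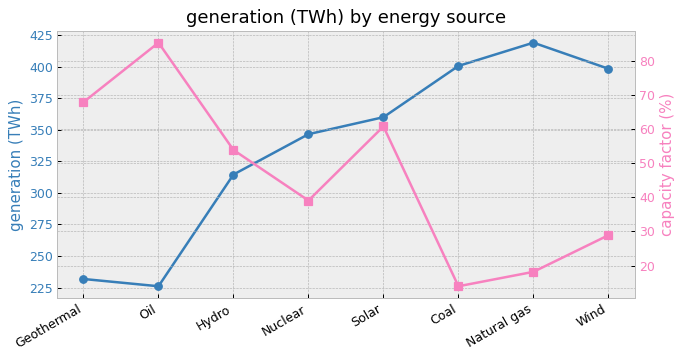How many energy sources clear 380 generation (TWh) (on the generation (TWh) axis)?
Above 380: Coal, Natural gas, Wind.

3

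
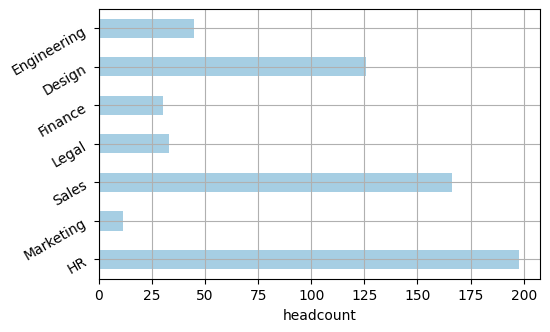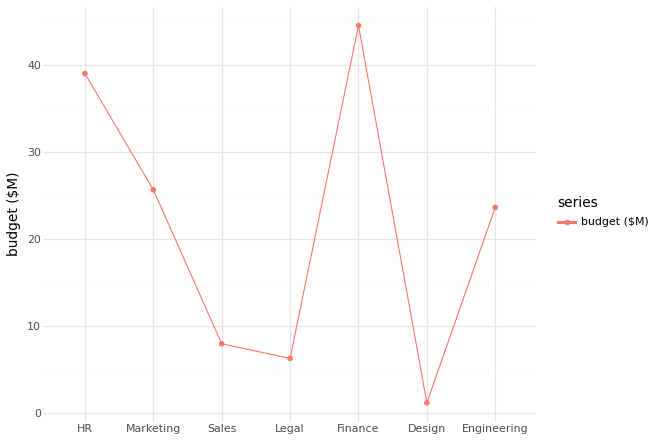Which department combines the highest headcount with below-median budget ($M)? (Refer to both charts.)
Chart 2 median budget ($M) ≈ 25; below-median departments: Sales, Legal, Design. Among those, Sales has the highest headcount (≈ 160).

Sales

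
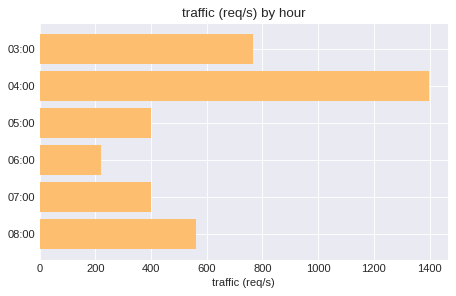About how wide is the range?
≈ 1200

Max 04:00 ≈ 1400, min 06:00 ≈ 200; range ≈ 1200.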